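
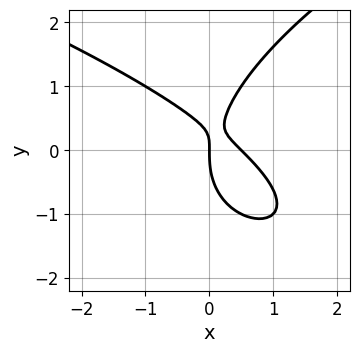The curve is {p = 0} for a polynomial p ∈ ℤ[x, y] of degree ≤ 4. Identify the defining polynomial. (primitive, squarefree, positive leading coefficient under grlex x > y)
First, the degree is 3 — no degree-2 curve has this shape.
Next, checking where it meets the axes: it crosses the y-axis at the gridline y = 0; it meets the x-axis at x = 0 (among the integer gridlines).
Finally, fitting integer coefficients to these (and the overall shape) gives p.

y^3 - 2*x^2 - 2*x*y + x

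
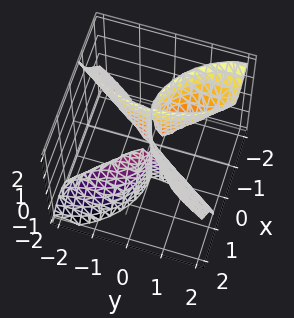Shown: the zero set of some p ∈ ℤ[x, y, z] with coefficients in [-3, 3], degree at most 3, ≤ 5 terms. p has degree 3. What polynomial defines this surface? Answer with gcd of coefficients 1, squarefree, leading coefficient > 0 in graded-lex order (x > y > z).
First, I count 2 distinct pieces. Treating them together as one polynomial.
Then, deg p = 3. A generic line meets the surface in up to 3 points.
Next, reading off the gridlines: every point of the z-axis in the box is on the surface; it crosses the x-axis at the gridline x = 0.
Finally, these observations pin down the coefficients.

2*x^3 - 3*x*y*z - y^3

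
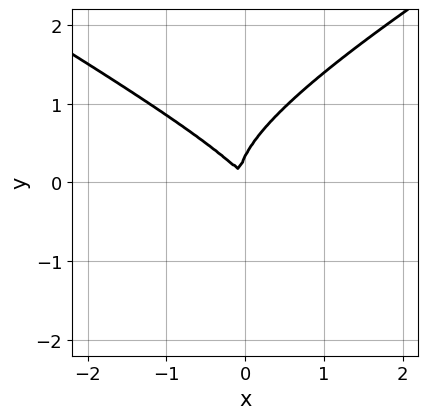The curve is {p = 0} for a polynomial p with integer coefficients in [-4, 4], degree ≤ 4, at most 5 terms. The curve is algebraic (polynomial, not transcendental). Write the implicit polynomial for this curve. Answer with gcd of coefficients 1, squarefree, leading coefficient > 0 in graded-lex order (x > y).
(a) The degree is 3 — no degree-2 curve has this shape.
(b) Putting this together gives p.

x^2*y - 3*y^3 + 2*x^2 + 2*x*y + y^2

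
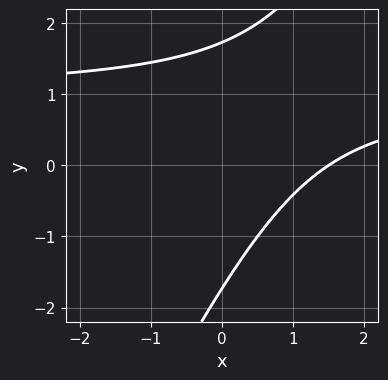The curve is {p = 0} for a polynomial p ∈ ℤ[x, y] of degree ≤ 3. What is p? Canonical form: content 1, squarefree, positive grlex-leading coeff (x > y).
The degree is 2 — a generic line meets the curve in up to 2 points.
Solving for integer coefficients yields p as stated.

2*x*y - y^2 - 2*x + 3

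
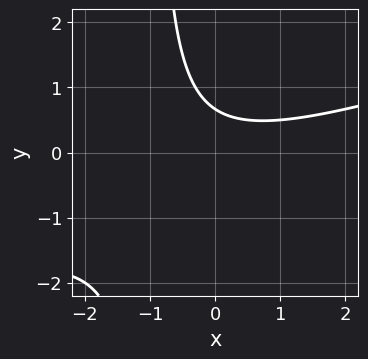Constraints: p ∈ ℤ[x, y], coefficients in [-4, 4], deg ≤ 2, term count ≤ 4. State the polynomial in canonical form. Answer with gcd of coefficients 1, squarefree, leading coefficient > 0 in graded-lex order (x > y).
First, the degree is 2 — the shape is more complex than any degree-1 curve.
Then, reading off the gridlines: no x-intercept at any integer in the box.
Finally, assembling these constraints gives the stated polynomial.

x^2 - 3*x*y - 3*y + 2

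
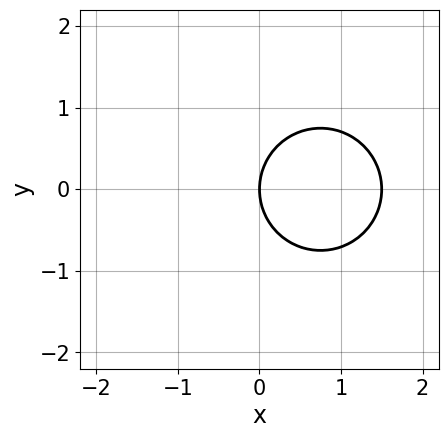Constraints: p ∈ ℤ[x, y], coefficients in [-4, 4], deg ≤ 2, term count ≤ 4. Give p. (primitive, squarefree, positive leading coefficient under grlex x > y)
2*x^2 + 2*y^2 - 3*x

First, the degree is 2 — a generic line meets the curve in up to 2 points.
Next, symmetries: the y ↦ −y reflection is a symmetry, so y appears only in even powers.
Then, from the visible intercepts: it crosses the x-axis at the gridline x = 0; it meets the y-axis at y = 0 (among the integer gridlines).
Finally, solving for integer coefficients yields p as stated.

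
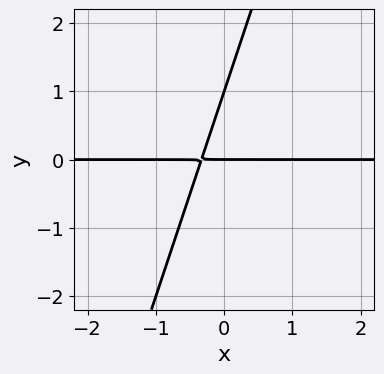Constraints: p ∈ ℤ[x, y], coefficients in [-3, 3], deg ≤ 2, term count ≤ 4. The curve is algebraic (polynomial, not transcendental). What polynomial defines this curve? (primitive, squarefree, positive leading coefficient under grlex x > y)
The degree is 2 — no degree-1 curve has this shape.
Observable constraints: every point of the x-axis in the box is on the curve; among the integer gridlines, it crosses the y-axis at y ∈ {0, 1}.
These observations pin down the coefficients.

3*x*y - y^2 + y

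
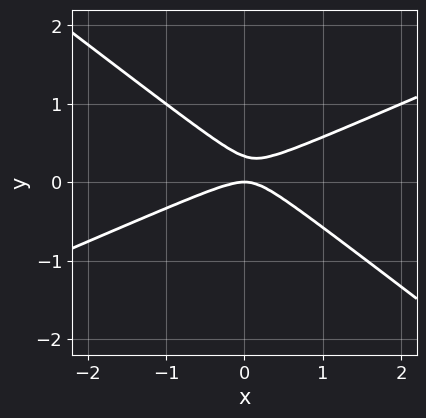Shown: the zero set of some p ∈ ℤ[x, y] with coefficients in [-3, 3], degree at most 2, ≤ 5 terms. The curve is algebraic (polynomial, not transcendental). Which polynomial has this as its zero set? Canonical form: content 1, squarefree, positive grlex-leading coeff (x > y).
x^2 - x*y - 3*y^2 + y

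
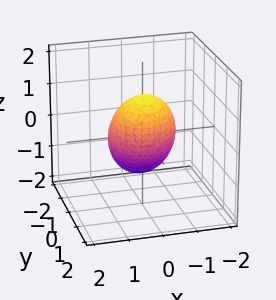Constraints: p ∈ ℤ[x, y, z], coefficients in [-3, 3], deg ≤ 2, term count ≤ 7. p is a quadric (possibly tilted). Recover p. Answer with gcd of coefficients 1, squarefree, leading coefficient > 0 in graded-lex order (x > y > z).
3*x^2 - x*y + 2*y^2 - 2*y*z + 2*z^2 - 3

Degree: no degree-1 surface has this shape, so deg p = 2.
Against the integer gridlines: the x-axis gridline crossings are at x ∈ {-1, 1}.
Matching integer coefficients to the picture gives p.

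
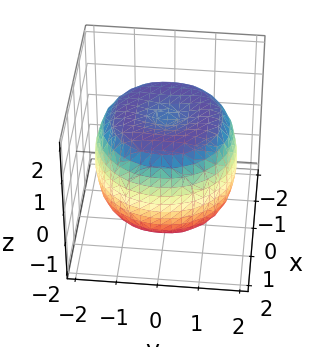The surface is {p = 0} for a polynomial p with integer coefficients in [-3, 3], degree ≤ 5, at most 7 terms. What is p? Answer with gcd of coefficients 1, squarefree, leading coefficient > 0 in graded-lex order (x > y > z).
x^4 + 2*x^2*y^2 + y^4 - 2*x^2 - 2*y^2 + 2*z^2 - 3

First, deg p = 4.
Then, symmetries: every cross-section ⟂ z is a circle, so x, y appear only via x² + y².
Next, against the integer gridlines: a circular section at z = -1 has radius between 1 and 2.
Finally, solving for integer coefficients yields p as stated.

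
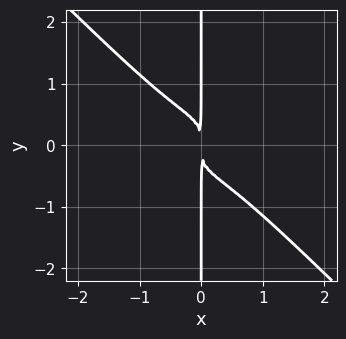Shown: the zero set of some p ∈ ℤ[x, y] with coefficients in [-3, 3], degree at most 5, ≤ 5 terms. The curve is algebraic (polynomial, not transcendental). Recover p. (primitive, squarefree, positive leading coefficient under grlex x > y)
2*x^4 + 2*x*y^3 + x^2

(a) Degree: the shape is more complex than any degree-3 curve, so deg p = 4.
(b) Checking where it meets the axes: every point of the y-axis in the box is on the curve.
(c) Together with the visible shape, these determine p as stated.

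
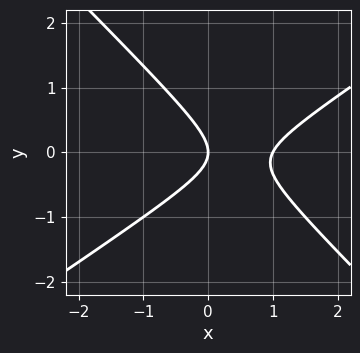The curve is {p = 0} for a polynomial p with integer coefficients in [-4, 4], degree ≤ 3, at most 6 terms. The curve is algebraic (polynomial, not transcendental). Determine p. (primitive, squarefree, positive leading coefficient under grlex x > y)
(a) The degree is 2 — a generic line meets the curve in up to 2 points.
(b) Reading off the gridlines: it crosses the y-axis at the gridline y = 0; among the integer gridlines, it crosses the x-axis at x ∈ {0, 1}.
(c) Matching integer coefficients to the picture gives p.

2*x^2 - x*y - 3*y^2 - 2*x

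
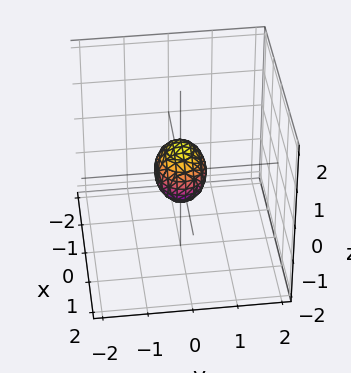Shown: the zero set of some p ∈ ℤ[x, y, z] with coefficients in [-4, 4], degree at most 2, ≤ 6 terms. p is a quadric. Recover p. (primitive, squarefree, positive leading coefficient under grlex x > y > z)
First, deg p = 2. Bounded and convex; a quadric.
Then, symmetries: it's symmetric under z → −z, forcing even powers of z; it's symmetric under x → −x, forcing even powers of x; mirror symmetry y ↦ −y ⇒ only even powers of y.
Finally, assembling these constraints gives the stated polynomial.

2*x^2 + 3*y^2 + 2*z^2 - 1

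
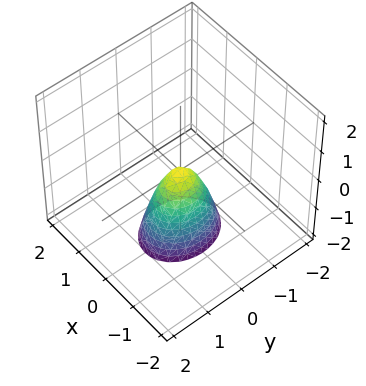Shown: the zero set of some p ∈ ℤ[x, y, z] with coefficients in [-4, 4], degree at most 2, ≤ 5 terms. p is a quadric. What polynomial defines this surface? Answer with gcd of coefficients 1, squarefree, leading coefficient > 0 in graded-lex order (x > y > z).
3*x^2 + 2*y^2 + z

1. Degree: a single bowl opening along one axis; a quadric, so deg p = 2.
2. Symmetries: mirror symmetry x ↦ −x ⇒ only even powers of x; it's symmetric under y → −y, forcing even powers of y.
3. Checking where it meets the axes: it crosses the z-axis at the gridline z = 0; it meets the y-axis at y = 0 (among the integer gridlines); one x-axis crossing is at x = 0.
4. Matching integer coefficients to the picture gives p.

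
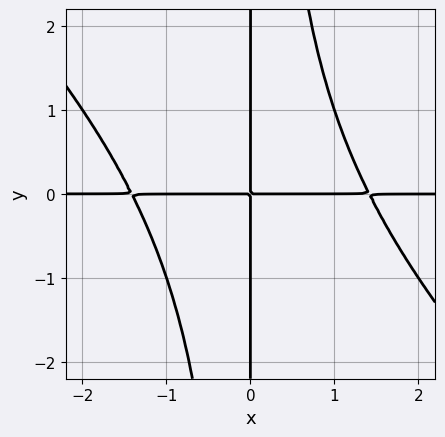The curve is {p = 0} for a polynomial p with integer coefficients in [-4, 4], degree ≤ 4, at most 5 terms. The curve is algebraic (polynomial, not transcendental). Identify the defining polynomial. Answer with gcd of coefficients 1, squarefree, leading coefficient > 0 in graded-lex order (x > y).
x^3*y + x^2*y^2 - 2*x*y

First, degree: no degree-3 curve has this shape, so deg p = 4.
Next, checking where it meets the axes: the visible x-axis segment lies entirely on the curve; every point of the y-axis in the box is on the curve.
Finally, together with the visible shape, these determine p as stated.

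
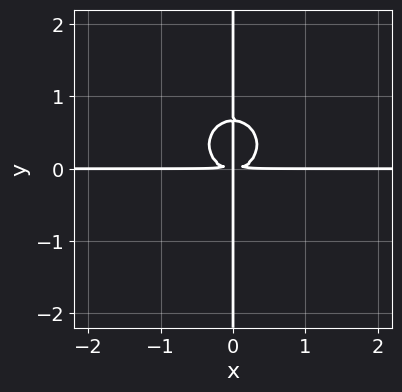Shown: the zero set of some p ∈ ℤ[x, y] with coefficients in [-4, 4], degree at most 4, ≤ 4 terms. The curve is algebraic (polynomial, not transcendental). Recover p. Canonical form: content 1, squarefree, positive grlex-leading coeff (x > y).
1. The degree is 4 — a generic line meets the curve in up to 4 points.
2. From the visible intercepts: every point of the x-axis in the box is on the curve; the visible y-axis segment lies entirely on the curve.
3. Assembling these constraints gives the stated polynomial.

3*x^3*y + 3*x*y^3 - 2*x*y^2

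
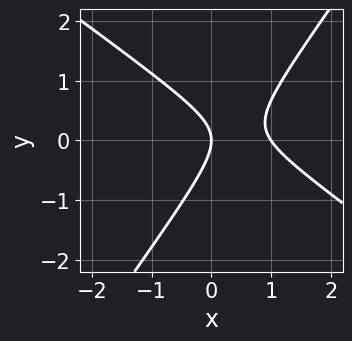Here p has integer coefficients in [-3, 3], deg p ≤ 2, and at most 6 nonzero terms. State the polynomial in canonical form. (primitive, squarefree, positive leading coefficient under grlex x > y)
The degree is 2 — no degree-1 curve has this shape.
Against the integer gridlines: it crosses the y-axis at the gridline y = 0; among the integer gridlines, it crosses the x-axis at x ∈ {0, 1}.
These observations pin down the coefficients.

3*x^2 + 2*x*y - 3*y^2 - 3*x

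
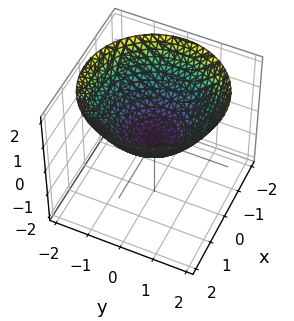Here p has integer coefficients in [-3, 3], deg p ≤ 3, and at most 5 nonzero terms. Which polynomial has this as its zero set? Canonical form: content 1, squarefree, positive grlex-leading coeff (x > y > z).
x^2 + y^2 - 2*z

First, deg p = 2.
Then, by symmetry, every cross-section ⟂ z is a circle, so x, y appear only via x² + y².
Then, checking where it meets the axes: it meets the y-axis at y = 0 (among the integer gridlines); one x-axis crossing is at x = 0; a circular section at z = 1 has radius between 1 and 2.
Finally, assembling these constraints gives the stated polynomial.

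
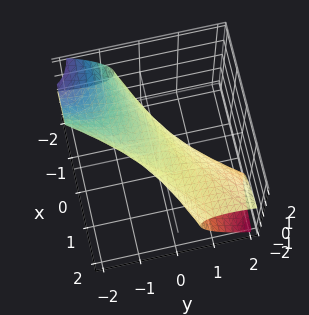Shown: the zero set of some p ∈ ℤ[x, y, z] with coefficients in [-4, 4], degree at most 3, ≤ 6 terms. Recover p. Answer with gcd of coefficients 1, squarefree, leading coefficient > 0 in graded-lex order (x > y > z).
x^2 - 3*x*y + 2*y^2 + 3*y*z + 3*z^2 - 1

First, degree: the shape is more complex than any degree-1 surface, so deg p = 2.
Next, checking where it meets the axes: among the integer gridlines, it crosses the x-axis at x ∈ {-1, 1}.
Finally, the integer polynomial consistent with all of this is the stated p.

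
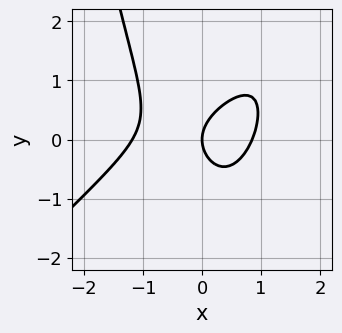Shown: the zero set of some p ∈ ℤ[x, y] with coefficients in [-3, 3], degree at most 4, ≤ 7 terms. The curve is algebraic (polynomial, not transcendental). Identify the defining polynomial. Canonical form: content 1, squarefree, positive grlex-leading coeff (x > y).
(a) deg p = 3.
(b) From the visible intercepts: it crosses the x-axis at the gridline x = 0; it meets the y-axis at y = 0 (among the integer gridlines).
(c) Solving for integer coefficients yields p as stated.

3*x^3 - 3*x^2*y + x^2 + 3*y^2 - 3*x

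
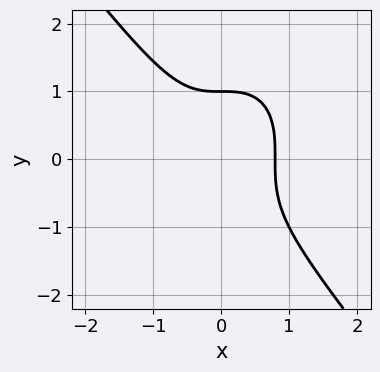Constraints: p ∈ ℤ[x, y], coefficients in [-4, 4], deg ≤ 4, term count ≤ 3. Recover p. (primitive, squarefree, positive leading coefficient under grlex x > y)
(a) deg p = 3. No degree-2 curve has this shape.
(b) Against the integer gridlines: one y-axis crossing is at y = 1.
(c) These observations pin down the coefficients.

2*x^3 + y^3 - 1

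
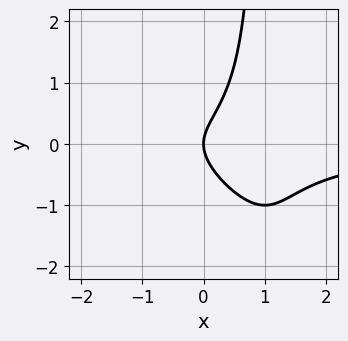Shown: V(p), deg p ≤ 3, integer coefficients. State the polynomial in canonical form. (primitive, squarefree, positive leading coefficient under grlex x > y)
x^2*y + x*y^2 - y^2 + x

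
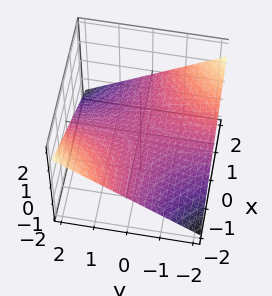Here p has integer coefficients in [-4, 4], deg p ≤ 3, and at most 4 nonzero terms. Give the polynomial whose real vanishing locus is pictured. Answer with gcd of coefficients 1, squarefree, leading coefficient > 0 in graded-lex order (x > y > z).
x*y + 3*z

(a) The degree is 2 — a hyperbolic paraboloid; a quadric.
(b) Checking where it meets the axes: it crosses the z-axis at the gridline z = 0; every point of the x-axis in the box is on the surface; the visible y-axis segment lies entirely on the surface.
(c) The integer polynomial consistent with all of this is the stated p.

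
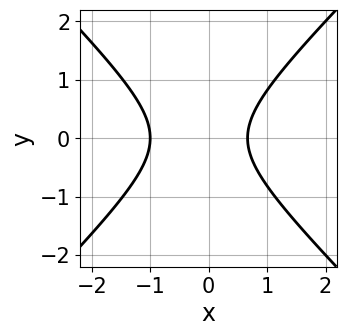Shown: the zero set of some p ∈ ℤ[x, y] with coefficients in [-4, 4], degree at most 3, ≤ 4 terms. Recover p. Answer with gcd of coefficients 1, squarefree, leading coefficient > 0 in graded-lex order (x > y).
First, the degree is 2 — a generic line meets the curve in up to 2 points.
Then, symmetries: the y ↦ −y reflection is a symmetry, so y appears only in even powers.
Then, against the integer gridlines: it meets the x-axis at x = -1 (among the integer gridlines); the curve avoids every integer y-axis point in the box.
Finally, together with the visible shape, these determine p as stated.

3*x^2 - 3*y^2 + x - 2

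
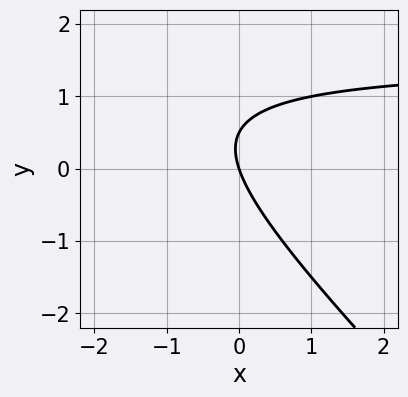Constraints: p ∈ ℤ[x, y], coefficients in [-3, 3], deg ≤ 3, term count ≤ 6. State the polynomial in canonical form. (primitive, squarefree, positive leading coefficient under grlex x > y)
1. The degree is 2 — a generic line meets the curve in up to 2 points.
2. Observable constraints: one x-axis crossing is at x = 0; it meets the y-axis at y = 0 (among the integer gridlines).
3. The integer polynomial consistent with all of this is the stated p.

2*x*y + 2*y^2 - 3*x - y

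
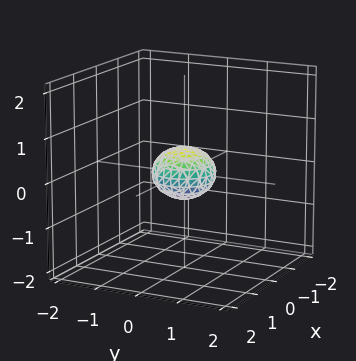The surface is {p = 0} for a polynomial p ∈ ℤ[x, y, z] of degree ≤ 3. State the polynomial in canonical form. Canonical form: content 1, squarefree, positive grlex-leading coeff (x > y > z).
First, deg p = 2. The shape is more complex than any degree-1 surface.
Next, symmetries: rotational symmetry about the z-axis ⇒ p depends on x, y only through x² + y².
Next, from the visible intercepts: a circular section at z = 0 has radius between 0 and 1.
Finally, the integer polynomial consistent with all of this is the stated p.

2*x^2 + 2*y^2 + 3*z^2 - 1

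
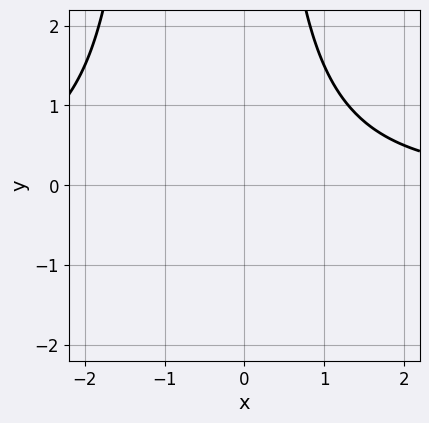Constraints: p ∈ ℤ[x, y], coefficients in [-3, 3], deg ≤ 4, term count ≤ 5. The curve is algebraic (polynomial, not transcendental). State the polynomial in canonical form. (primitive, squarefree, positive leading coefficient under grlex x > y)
First, deg p = 3. No degree-2 curve has this shape.
Then, from the visible intercepts: the curve avoids every integer y-axis point in the box; the curve avoids every integer x-axis point in the box.
Finally, fitting integer coefficients to these (and the overall shape) gives p.

x^2*y + x*y - 3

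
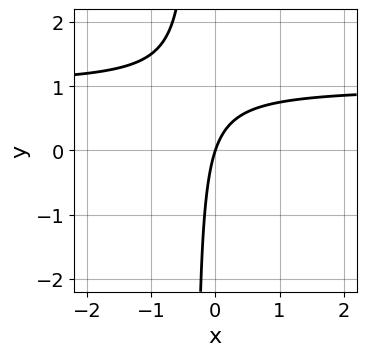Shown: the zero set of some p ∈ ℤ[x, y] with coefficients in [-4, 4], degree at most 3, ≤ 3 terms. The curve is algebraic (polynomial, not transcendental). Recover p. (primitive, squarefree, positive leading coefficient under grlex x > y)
3*x*y - 3*x + y

deg p = 2. The shape is more complex than any degree-1 curve.
Checking where it meets the axes: one y-axis crossing is at y = 0; it crosses the x-axis at the gridline x = 0.
Together with the visible shape, these determine p as stated.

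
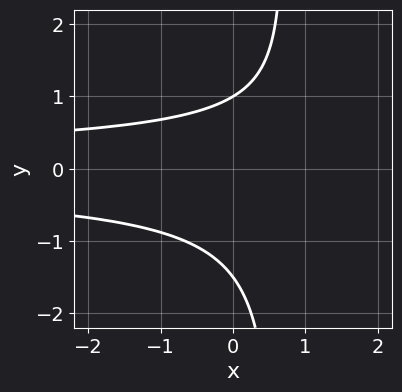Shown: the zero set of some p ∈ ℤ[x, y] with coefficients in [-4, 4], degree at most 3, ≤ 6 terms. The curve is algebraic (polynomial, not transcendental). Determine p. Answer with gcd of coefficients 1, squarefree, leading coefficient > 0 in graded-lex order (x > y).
First, degree: no degree-2 curve has this shape, so deg p = 3.
Next, reading off the gridlines: it misses every integer gridline on the x-axis; it meets the y-axis at y = 1 (among the integer gridlines).
Finally, solving for integer coefficients yields p as stated.

3*x*y^2 - 2*y^2 - y + 3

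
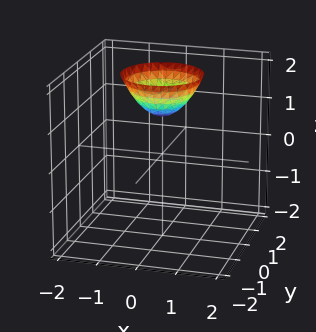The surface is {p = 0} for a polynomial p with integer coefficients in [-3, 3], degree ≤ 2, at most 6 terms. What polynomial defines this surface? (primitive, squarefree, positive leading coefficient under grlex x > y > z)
x^2 + y^2 - z + 1

First, deg p = 2. A generic line meets the surface in up to 2 points.
Next, symmetries: rotational symmetry about the z-axis ⇒ p depends on x, y only through x² + y².
Next, checking where it meets the axes: it meets the z-axis at z = 1 (among the integer gridlines); no x-intercept at any integer in the box; the surface avoids every integer y-axis point in the box; a circular section at z = 2 has radius exactly 1.
Finally, these observations pin down the coefficients.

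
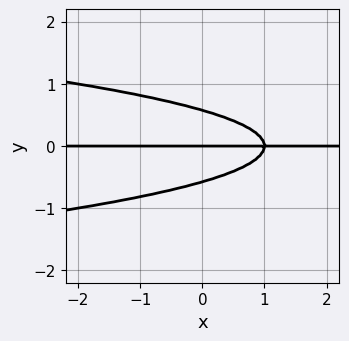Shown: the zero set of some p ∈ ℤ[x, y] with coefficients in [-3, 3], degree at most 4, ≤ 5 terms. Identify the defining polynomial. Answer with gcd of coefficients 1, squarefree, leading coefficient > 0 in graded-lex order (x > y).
1. Degree: a generic line meets the curve in up to 3 points, so deg p = 3.
2. Reading off the gridlines: it meets the y-axis at y = 0 (among the integer gridlines); every point of the x-axis in the box is on the curve.
3. Solving for integer coefficients yields p as stated.

3*y^3 + x*y - y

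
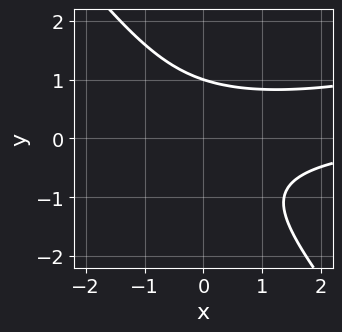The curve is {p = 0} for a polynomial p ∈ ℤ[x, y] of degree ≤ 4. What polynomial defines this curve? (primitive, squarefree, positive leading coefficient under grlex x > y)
x^2*y - 3*x*y^2 - 3*y^3 + 3

First, deg p = 3.
Then, against the integer gridlines: the curve avoids every integer x-axis point in the box; it meets the y-axis at y = 1 (among the integer gridlines).
Finally, the integer polynomial consistent with all of this is the stated p.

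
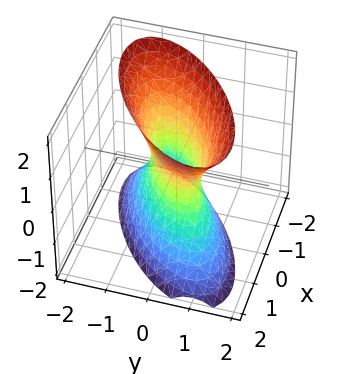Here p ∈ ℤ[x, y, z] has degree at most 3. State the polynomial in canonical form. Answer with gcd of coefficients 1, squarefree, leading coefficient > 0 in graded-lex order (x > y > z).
2*x^2 - 3*x*y + 3*y^2 - z^2 - 1

(a) Degree: the shape is more complex than any degree-1 surface, so deg p = 2.
(b) Against the integer gridlines: the surface avoids every integer z-axis point in the box.
(c) Matching integer coefficients to the picture gives p.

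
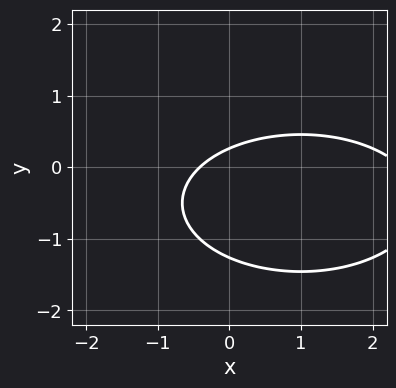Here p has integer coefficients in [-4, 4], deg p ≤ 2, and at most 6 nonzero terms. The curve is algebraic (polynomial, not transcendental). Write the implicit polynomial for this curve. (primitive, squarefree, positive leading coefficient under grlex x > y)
1. The degree is 2 — no degree-1 curve has this shape.
2. The integer polynomial consistent with all of this is the stated p.

x^2 + 3*y^2 - 2*x + 3*y - 1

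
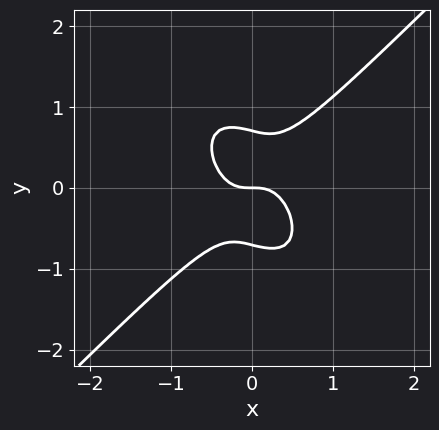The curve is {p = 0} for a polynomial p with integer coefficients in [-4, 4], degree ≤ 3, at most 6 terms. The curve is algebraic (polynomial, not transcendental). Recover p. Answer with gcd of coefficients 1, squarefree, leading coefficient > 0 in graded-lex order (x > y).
3*x^3 - x*y^2 - 2*y^3 + y

1. Degree: the shape is more complex than any degree-2 curve, so deg p = 3.
2. Reading off the gridlines: it crosses the x-axis at the gridline x = 0; one y-axis crossing is at y = 0.
3. The integer polynomial consistent with all of this is the stated p.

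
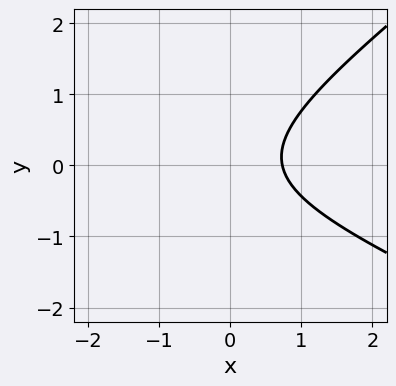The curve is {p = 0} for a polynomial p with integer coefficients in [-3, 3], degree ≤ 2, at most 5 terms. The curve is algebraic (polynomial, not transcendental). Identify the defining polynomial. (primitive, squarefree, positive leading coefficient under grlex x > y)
1. Degree: the shape is more complex than any degree-1 curve, so deg p = 2.
2. Against the integer gridlines: it misses every integer gridline on the y-axis.
3. Together with the visible shape, these determine p as stated.

x^2 + x*y - 3*y^2 + 2*x - 2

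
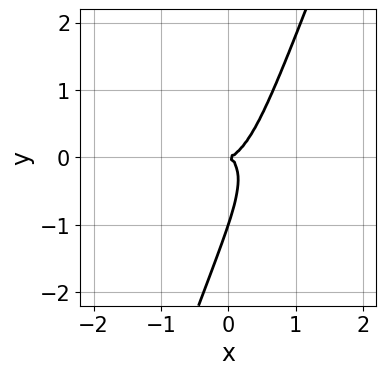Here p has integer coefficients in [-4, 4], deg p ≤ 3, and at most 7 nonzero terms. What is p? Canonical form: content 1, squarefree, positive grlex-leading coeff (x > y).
3*x^3 - 2*x^2*y + 3*x*y^2 - y^3 - y^2

(a) Degree: the shape is more complex than any degree-2 curve, so deg p = 3.
(b) Reading off the gridlines: one x-axis crossing is at x = 0; the y-axis gridline crossings are at y ∈ {-1, 0}.
(c) Together with the visible shape, these determine p as stated.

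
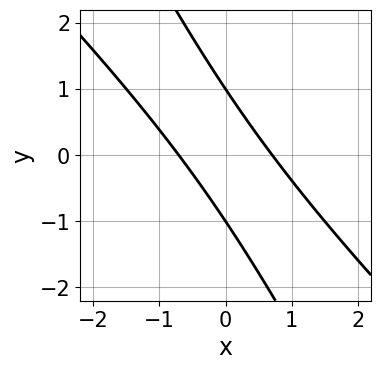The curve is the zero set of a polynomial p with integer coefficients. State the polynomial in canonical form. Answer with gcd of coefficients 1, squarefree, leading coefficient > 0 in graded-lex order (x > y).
2*x^2 + 3*x*y + y^2 - 1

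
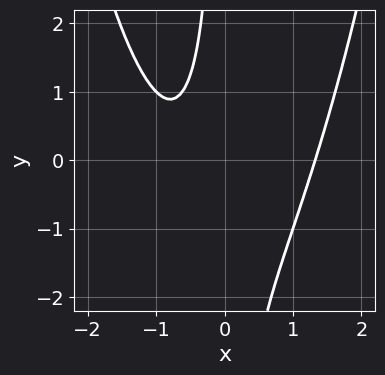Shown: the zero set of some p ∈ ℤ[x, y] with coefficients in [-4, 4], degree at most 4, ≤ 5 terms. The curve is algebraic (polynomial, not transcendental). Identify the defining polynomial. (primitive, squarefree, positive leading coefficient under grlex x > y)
1. The degree is 3 — no degree-2 curve has this shape.
2. Checking where it meets the axes: it misses every integer gridline on the y-axis.
3. The integer polynomial consistent with all of this is the stated p.

x^3 - x*y - x - 1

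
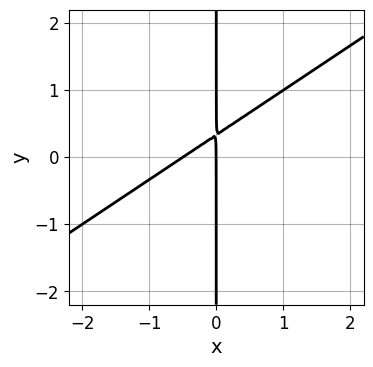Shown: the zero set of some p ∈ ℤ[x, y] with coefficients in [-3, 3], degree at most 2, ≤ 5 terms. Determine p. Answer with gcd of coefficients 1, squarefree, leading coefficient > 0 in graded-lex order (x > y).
2*x^2 - 3*x*y + x

First, degree: the shape is more complex than any degree-1 curve, so deg p = 2.
Then, from the visible intercepts: every point of the y-axis in the box is on the curve; one x-axis crossing is at x = 0.
Finally, putting this together gives p.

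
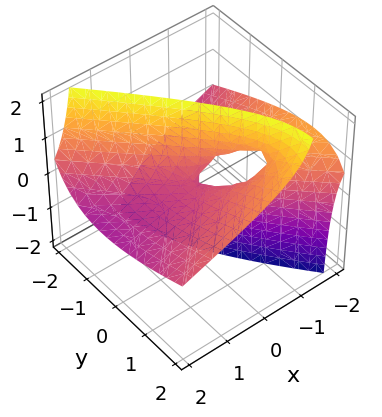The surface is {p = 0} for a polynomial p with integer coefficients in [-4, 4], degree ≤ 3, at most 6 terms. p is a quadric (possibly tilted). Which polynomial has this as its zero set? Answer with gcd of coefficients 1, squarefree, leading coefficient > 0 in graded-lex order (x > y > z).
First, the degree is 2 — the shape is more complex than any degree-1 surface.
Then, from the axis intercepts and sections: one x-axis crossing is at x = 0; one z-axis crossing is at z = 0; one y-axis crossing is at y = 0.
Finally, these observations pin down the coefficients.

x^2 + 3*x*z - y^2 + 2*y*z + z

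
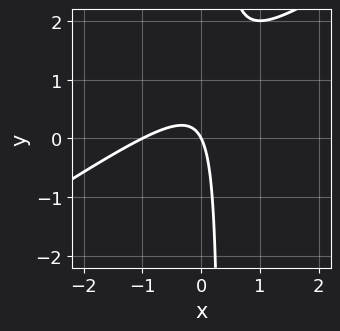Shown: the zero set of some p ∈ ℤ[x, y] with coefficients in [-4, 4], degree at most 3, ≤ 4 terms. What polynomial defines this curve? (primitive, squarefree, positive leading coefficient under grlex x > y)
The degree is 2 — the shape is more complex than any degree-1 curve.
Observable constraints: the x-axis gridline crossings are at x ∈ {-1, 0}; one y-axis crossing is at y = 0.
Assembling these constraints gives the stated polynomial.

2*x^2 - 3*x*y + 2*x + y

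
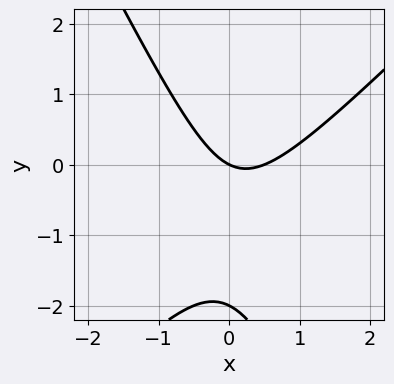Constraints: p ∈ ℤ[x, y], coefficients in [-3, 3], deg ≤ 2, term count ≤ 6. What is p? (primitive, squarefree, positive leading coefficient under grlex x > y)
First, degree: no degree-1 curve has this shape, so deg p = 2.
Then, reading off the gridlines: it crosses the x-axis at the gridline x = 0; the y-axis gridline crossings are at y ∈ {-2, 0}.
Finally, together with the visible shape, these determine p as stated.

2*x^2 - x*y - y^2 - x - 2*y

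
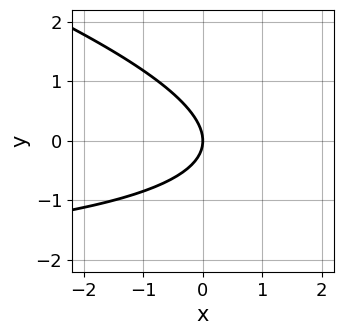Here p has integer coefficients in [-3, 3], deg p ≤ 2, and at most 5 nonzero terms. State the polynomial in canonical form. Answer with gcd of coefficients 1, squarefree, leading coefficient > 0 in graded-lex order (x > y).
1. deg p = 2.
2. Checking where it meets the axes: it meets the x-axis at x = 0 (among the integer gridlines); it meets the y-axis at y = 0 (among the integer gridlines).
3. Assembling these constraints gives the stated polynomial.

x*y + 3*y^2 + 3*x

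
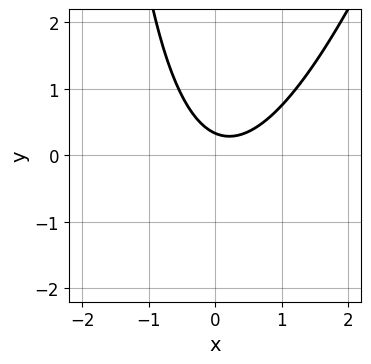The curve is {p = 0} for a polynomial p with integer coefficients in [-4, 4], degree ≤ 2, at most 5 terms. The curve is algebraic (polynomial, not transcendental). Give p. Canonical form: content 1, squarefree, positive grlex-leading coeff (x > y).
3*x^2 - x*y - x - 3*y + 1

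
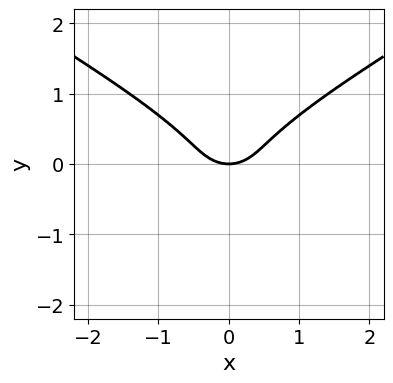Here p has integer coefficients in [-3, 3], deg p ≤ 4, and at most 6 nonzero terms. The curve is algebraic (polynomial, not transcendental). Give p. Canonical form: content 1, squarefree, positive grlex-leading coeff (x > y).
x^2*y - 3*y^3 + x^2 - y

Degree: the shape is more complex than any degree-2 curve, so deg p = 3.
Symmetries: it's symmetric under x → −x, forcing even powers of x.
Observable constraints: one y-axis crossing is at y = 0; it meets the x-axis at x = 0 (among the integer gridlines).
Putting this together gives p.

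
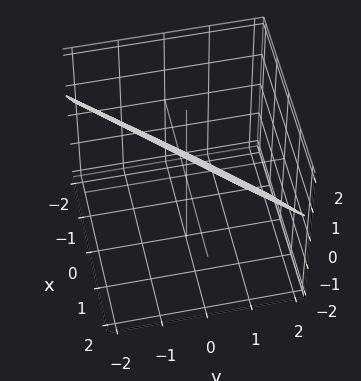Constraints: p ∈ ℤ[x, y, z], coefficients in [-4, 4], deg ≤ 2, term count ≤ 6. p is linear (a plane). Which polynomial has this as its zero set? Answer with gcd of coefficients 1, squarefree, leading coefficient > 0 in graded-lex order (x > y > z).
1. deg p = 1. Every cross-section is a straight line — this is a plane.
2. The integer polynomial consistent with all of this is the stated p.

3*x - 3*y - 3*z + 2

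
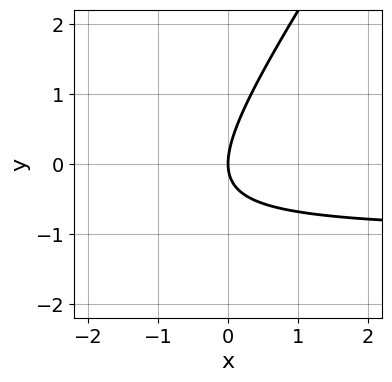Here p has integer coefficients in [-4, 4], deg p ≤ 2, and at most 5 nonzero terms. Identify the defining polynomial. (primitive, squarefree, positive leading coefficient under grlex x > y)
3*x*y - 2*y^2 + 3*x

(a) Degree: no degree-1 curve has this shape, so deg p = 2.
(b) Checking where it meets the axes: one y-axis crossing is at y = 0; it meets the x-axis at x = 0 (among the integer gridlines).
(c) Together with the visible shape, these determine p as stated.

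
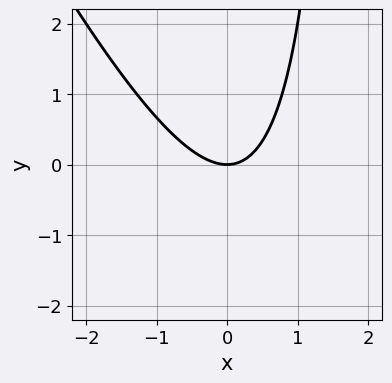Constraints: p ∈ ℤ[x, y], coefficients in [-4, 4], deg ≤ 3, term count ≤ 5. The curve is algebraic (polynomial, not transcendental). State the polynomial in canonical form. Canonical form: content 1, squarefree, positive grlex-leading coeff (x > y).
2*x^2 + x*y - 2*y

First, deg p = 2.
Then, against the integer gridlines: it meets the y-axis at y = 0 (among the integer gridlines); it crosses the x-axis at the gridline x = 0.
Finally, fitting integer coefficients to these (and the overall shape) gives p.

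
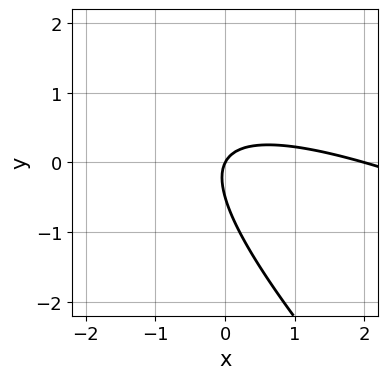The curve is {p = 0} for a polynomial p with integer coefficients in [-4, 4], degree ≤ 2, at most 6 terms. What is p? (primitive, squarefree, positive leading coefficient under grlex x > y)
(a) deg p = 2. No degree-1 curve has this shape.
(b) Checking where it meets the axes: it meets the y-axis at y = 0 (among the integer gridlines); among the integer gridlines, it crosses the x-axis at x ∈ {0, 2}.
(c) Putting this together gives p.

x^2 + 3*x*y + 2*y^2 - 2*x + y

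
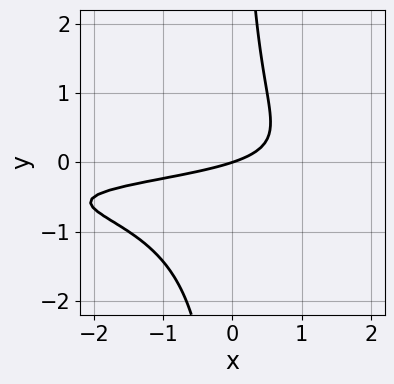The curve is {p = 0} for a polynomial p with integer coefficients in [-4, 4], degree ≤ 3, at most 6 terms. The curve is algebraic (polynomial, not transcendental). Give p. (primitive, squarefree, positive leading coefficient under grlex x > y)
3*x*y^2 + 2*x*y + x - 3*y

1. The degree is 3 — a generic line meets the curve in up to 3 points.
2. Checking where it meets the axes: it meets the y-axis at y = 0 (among the integer gridlines); it meets the x-axis at x = 0 (among the integer gridlines).
3. Solving for integer coefficients yields p as stated.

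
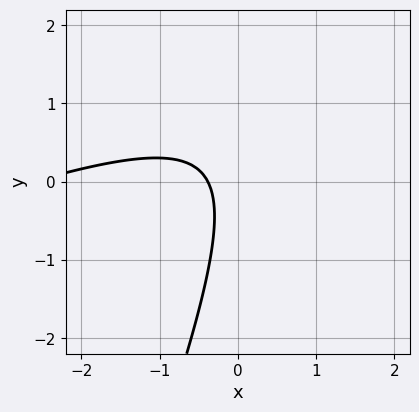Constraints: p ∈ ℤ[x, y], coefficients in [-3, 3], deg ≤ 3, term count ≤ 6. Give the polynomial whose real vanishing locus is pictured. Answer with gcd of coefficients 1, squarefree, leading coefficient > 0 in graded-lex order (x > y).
deg p = 2.
From the axis intercepts and sections: it misses every integer gridline on the y-axis.
Putting this together gives p.

x^2 - 3*x*y + y^2 + 3*x + 1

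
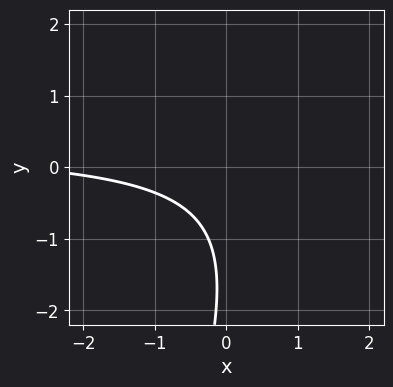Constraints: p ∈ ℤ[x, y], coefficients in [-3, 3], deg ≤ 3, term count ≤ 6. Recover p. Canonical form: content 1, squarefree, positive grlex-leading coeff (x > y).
3*x*y - y^2 - x - 3*y - 3

1. The degree is 2 — a generic line meets the curve in up to 2 points.
2. Checking where it meets the axes: the curve avoids every integer x-axis point in the box; it misses every integer gridline on the y-axis.
3. Fitting integer coefficients to these (and the overall shape) gives p.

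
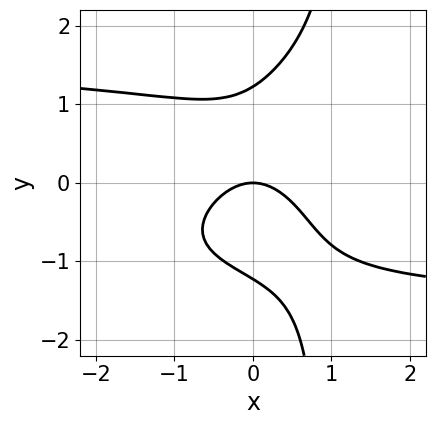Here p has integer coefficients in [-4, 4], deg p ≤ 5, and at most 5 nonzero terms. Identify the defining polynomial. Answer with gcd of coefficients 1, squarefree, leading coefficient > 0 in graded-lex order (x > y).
(a) Degree: no degree-3 curve has this shape, so deg p = 4.
(b) Checking where it meets the axes: one x-axis crossing is at x = 0; it meets the y-axis at y = 0 (among the integer gridlines).
(c) Fitting integer coefficients to these (and the overall shape) gives p.

x^2*y^2 - 2*x*y^3 + 2*y^3 - 3*x^2 - 3*y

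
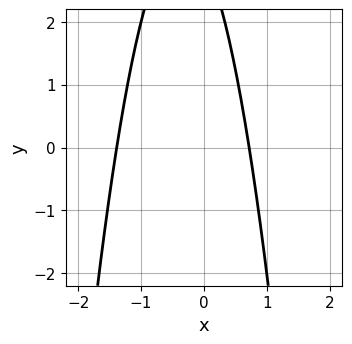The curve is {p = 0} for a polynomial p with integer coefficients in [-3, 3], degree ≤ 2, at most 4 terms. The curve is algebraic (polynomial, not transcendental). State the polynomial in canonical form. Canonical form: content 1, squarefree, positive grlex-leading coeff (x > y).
3*x^2 + 2*x + y - 3

(a) deg p = 2. No degree-1 curve has this shape.
(b) Observable constraints: no y-intercept at any integer in the box.
(c) Assembling these constraints gives the stated polynomial.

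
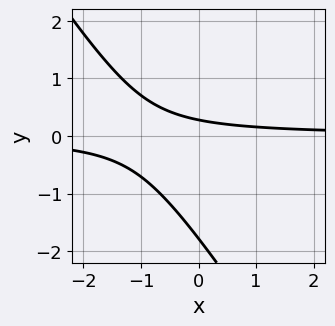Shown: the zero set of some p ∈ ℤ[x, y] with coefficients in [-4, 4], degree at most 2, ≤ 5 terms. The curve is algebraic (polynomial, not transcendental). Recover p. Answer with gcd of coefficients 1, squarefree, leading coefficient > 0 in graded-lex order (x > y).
3*x*y + 2*y^2 + 3*y - 1

Degree: no degree-1 curve has this shape, so deg p = 2.
From the visible intercepts: the curve avoids every integer x-axis point in the box.
Matching integer coefficients to the picture gives p.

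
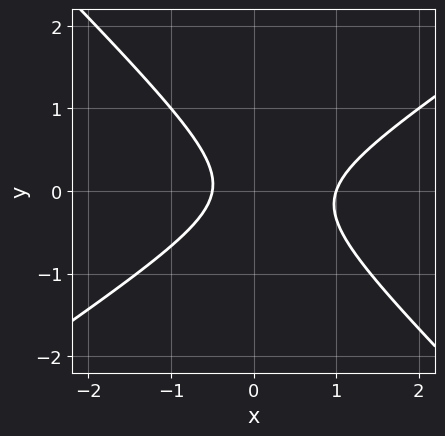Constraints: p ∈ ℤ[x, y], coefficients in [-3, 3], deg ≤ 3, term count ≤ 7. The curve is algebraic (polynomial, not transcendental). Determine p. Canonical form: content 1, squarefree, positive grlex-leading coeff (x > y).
2*x^2 - x*y - 3*y^2 - x - 1

1. Degree: the shape is more complex than any degree-1 curve, so deg p = 2.
2. Checking where it meets the axes: no y-intercept at any integer in the box; it crosses the x-axis at the gridline x = 1.
3. Solving for integer coefficients yields p as stated.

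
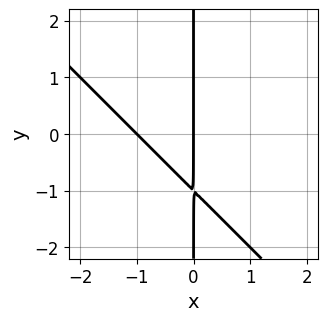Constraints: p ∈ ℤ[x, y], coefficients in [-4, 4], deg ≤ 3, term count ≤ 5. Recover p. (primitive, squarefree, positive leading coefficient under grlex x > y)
x^2 + x*y + x

The degree is 2 — a generic line meets the curve in up to 2 points.
Against the integer gridlines: the x-axis gridline crossings are at x ∈ {-1, 0}; the visible y-axis segment lies entirely on the curve.
Assembling these constraints gives the stated polynomial.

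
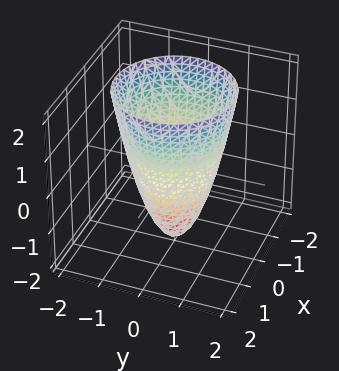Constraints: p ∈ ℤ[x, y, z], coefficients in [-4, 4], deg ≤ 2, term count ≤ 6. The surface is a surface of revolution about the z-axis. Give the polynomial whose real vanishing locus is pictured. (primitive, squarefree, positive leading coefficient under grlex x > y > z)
(a) Degree: no degree-1 surface has this shape, so deg p = 2.
(b) Symmetry: the z-axis is an axis of rotation, so x and y enter only as x² + y².
(c) From the visible intercepts: the y-axis gridline crossings are at y ∈ {-1, 1}; the x-axis gridline crossings are at x ∈ {-1, 1}; a circular section at z = 0 has radius exactly 1.
(d) Putting this together gives p. Check: (0, 0, -2) on the z-axis lies on the surface, and p(0, 0, -2) = 0. ✓

2*x^2 + 2*y^2 - z - 2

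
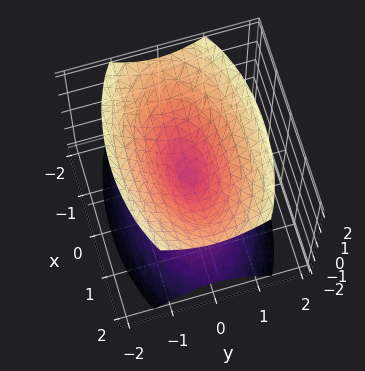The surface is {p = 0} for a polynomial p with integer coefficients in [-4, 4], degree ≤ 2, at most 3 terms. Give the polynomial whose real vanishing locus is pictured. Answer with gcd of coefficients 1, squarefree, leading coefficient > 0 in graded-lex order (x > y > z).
x^2 + 3*y^2 - 2*z^2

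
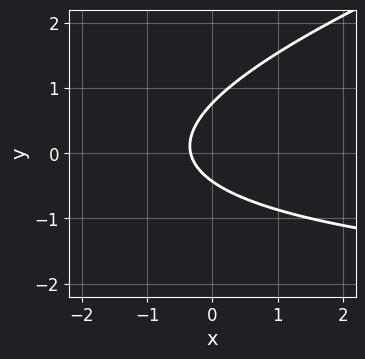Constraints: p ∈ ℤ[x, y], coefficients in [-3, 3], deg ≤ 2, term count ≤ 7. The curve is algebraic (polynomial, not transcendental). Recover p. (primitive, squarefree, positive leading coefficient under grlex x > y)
First, deg p = 2.
Finally, matching integer coefficients to the picture gives p.

x*y - 3*y^2 + 3*x + y + 1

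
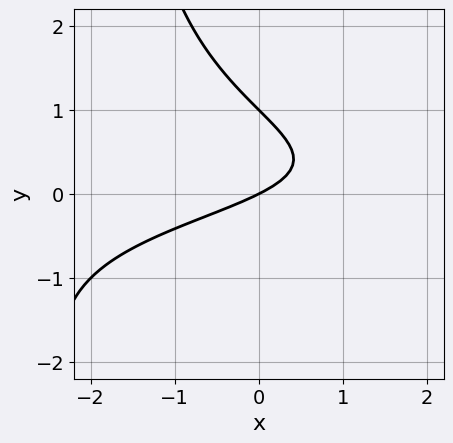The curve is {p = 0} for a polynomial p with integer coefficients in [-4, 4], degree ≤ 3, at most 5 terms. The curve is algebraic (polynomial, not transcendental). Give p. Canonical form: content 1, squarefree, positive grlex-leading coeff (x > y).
Degree: the shape is more complex than any degree-2 curve, so deg p = 3.
Reading off the gridlines: the y-axis gridline crossings are at y ∈ {0, 1}; it meets the x-axis at x = 0 (among the integer gridlines).
Putting this together gives p.

x*y^2 + 2*y^2 + x - 2*y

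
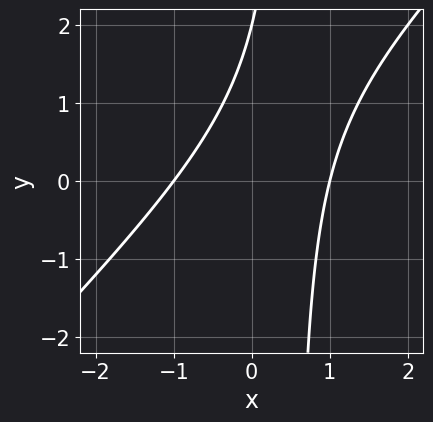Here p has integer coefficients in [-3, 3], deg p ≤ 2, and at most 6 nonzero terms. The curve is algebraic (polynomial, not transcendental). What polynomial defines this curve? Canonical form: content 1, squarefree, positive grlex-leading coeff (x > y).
2*x^2 - 2*x*y + y - 2

First, deg p = 2. No degree-1 curve has this shape.
Then, checking where it meets the axes: it crosses the y-axis at the gridline y = 2; the x-axis gridline crossings are at x ∈ {-1, 1}.
Finally, together with the visible shape, these determine p as stated.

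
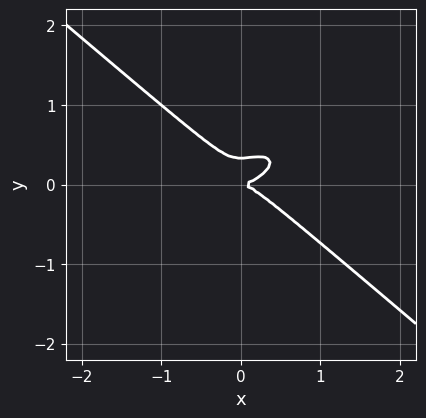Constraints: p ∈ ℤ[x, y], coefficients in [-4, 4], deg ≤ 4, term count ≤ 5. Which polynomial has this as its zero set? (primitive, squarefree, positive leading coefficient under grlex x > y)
x^3 - x^2*y + 3*y^3 - y^2

(a) deg p = 3. No degree-2 curve has this shape.
(b) Against the integer gridlines: it meets the x-axis at x = 0 (among the integer gridlines); it meets the y-axis at y = 0 (among the integer gridlines).
(c) Matching integer coefficients to the picture gives p.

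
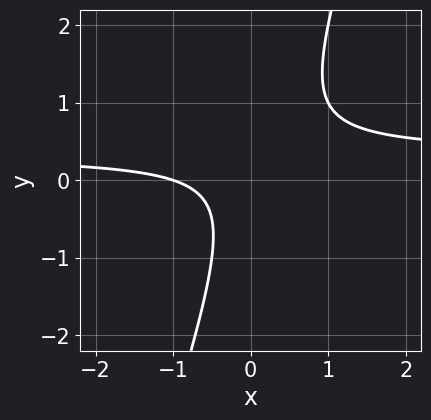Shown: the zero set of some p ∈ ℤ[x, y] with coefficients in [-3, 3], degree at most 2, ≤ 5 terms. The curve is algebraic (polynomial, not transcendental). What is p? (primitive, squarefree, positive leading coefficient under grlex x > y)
First, degree: the shape is more complex than any degree-1 curve, so deg p = 2.
Next, from the visible intercepts: it meets the x-axis at x = -1 (among the integer gridlines); the curve avoids every integer y-axis point in the box.
Finally, fitting integer coefficients to these (and the overall shape) gives p.

3*x*y - y^2 - x - 1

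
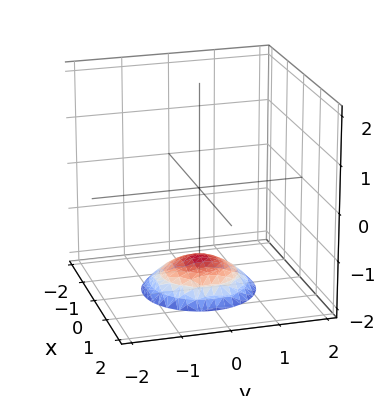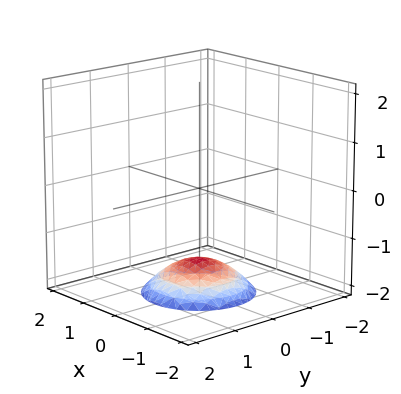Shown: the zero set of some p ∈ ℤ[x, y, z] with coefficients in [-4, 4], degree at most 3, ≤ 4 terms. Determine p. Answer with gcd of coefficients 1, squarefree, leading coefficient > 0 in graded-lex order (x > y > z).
x^2 + y^2 + 2*z + 3

First, degree: no degree-1 surface has this shape, so deg p = 2.
Then, symmetries: rotational symmetry about the z-axis ⇒ p depends on x, y only through x² + y².
Then, observable constraints: a circular section at z = -2 has radius exactly 1; no x-intercept at any integer in the box; the surface avoids every integer y-axis point in the box.
Finally, putting this together gives p.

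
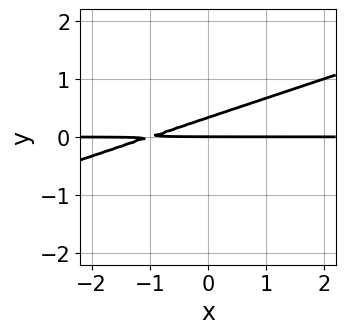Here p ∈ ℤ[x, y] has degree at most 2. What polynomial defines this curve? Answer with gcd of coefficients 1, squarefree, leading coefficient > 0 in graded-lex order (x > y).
x*y - 3*y^2 + y

(a) deg p = 2.
(b) From the visible intercepts: one y-axis crossing is at y = 0; the visible x-axis segment lies entirely on the curve.
(c) Fitting integer coefficients to these (and the overall shape) gives p.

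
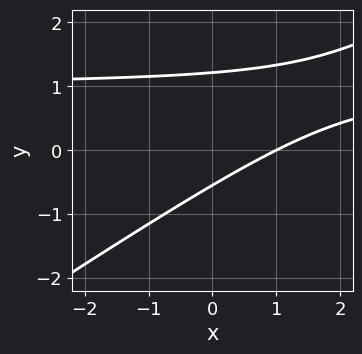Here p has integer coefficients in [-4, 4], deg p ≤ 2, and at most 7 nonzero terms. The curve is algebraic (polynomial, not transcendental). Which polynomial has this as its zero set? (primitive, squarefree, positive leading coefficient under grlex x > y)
deg p = 2.
Checking where it meets the axes: one x-axis crossing is at x = 1.
Assembling these constraints gives the stated polynomial.

2*x*y - 3*y^2 - 2*x + 2*y + 2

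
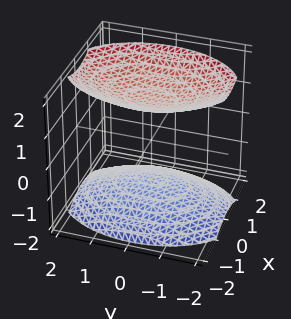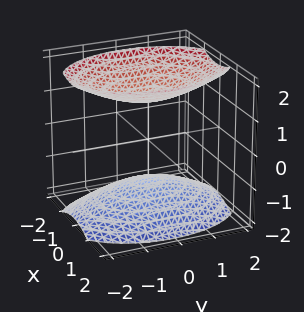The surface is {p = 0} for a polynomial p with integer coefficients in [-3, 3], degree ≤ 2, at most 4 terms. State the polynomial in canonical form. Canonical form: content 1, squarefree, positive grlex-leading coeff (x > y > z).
First, I count 2 distinct pieces. They look like related sheets of one shape, so recover p as a whole.
Then, degree: two sheets facing apart; a quadric, so deg p = 2.
Next, symmetries: the x ↦ −x reflection is a symmetry, so x appears only in even powers; the y ↦ −y reflection is a symmetry, so y appears only in even powers; mirror symmetry z ↦ −z ⇒ only even powers of z.
Next, from the visible intercepts: the surface avoids every integer x-axis point in the box; the surface avoids every integer y-axis point in the box.
Finally, fitting integer coefficients to these (and the overall shape) gives p.

2*x^2 + y^2 - 2*z^2 + 3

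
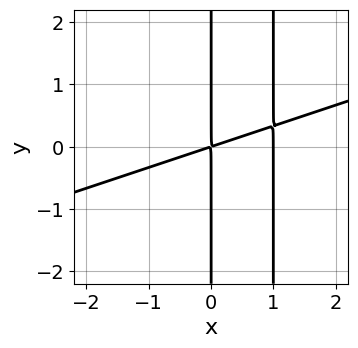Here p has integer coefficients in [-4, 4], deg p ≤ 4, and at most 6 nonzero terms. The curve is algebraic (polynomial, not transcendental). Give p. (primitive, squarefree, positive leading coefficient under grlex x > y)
Degree: a generic line meets the curve in up to 3 points, so deg p = 3.
Against the integer gridlines: the visible y-axis segment lies entirely on the curve; it meets the x-axis at x = 1 (among the integer gridlines).
Assembling these constraints gives the stated polynomial.

x^3 - 3*x^2*y - x^2 + 3*x*y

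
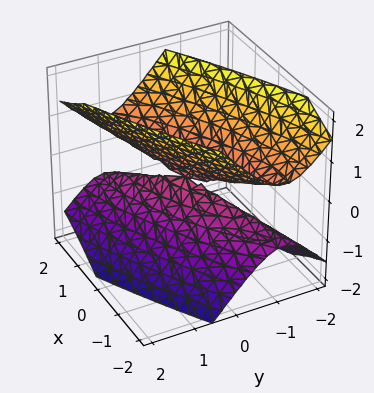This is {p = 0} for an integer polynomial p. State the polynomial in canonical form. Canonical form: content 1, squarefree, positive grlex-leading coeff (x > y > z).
x^2 - 3*x*y + 3*y^2 - 2*z^2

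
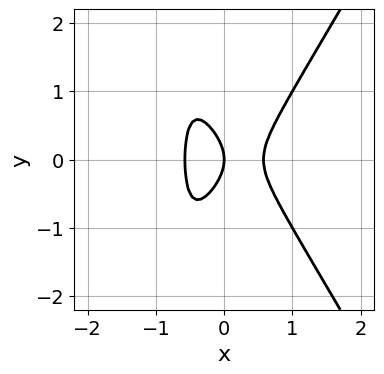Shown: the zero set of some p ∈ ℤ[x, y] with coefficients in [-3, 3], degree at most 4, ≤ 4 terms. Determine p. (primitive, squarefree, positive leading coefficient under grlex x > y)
1. deg p = 3. The shape is more complex than any degree-2 curve.
2. Symmetries: the y ↦ −y reflection is a symmetry, so y appears only in even powers.
3. Against the integer gridlines: one y-axis crossing is at y = 0; one x-axis crossing is at x = 0.
4. The integer polynomial consistent with all of this is the stated p.

3*x^3 - x*y^2 - y^2 - x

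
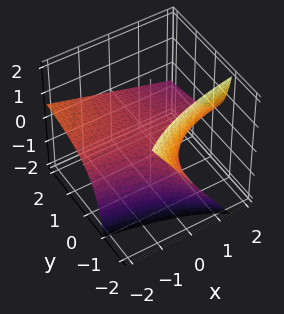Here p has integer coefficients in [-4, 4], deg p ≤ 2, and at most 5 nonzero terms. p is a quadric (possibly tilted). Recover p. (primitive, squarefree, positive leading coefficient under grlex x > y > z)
x*y + 2*y*z + 3*z

(a) deg p = 2.
(b) Observable constraints: it crosses the z-axis at the gridline z = 0; every point of the y-axis in the box is on the surface.
(c) Assembling these constraints gives the stated polynomial.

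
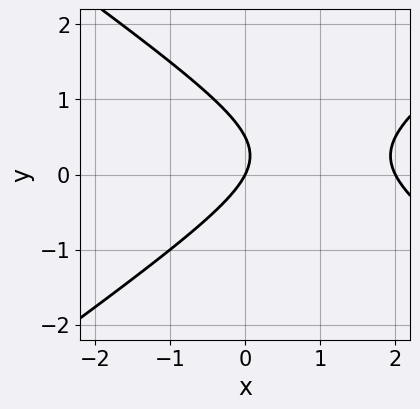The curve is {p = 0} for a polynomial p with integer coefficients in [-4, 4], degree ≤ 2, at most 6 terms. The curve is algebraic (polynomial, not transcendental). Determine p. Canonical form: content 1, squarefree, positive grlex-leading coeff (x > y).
x^2 - 2*y^2 - 2*x + y

Degree: no degree-1 curve has this shape, so deg p = 2.
Observable constraints: one y-axis crossing is at y = 0; the x-axis gridline crossings are at x ∈ {0, 2}.
The integer polynomial consistent with all of this is the stated p.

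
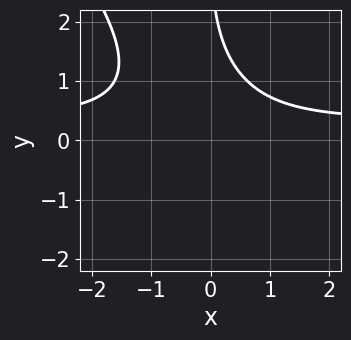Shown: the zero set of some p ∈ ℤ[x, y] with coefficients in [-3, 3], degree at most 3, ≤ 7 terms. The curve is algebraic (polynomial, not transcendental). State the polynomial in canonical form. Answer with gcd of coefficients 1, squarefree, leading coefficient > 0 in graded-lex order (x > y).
3*x^2*y + 2*x*y^2 - x^2 + y - 3

1. The degree is 3 — a generic line meets the curve in up to 3 points.
2. Reading off the gridlines: the curve avoids every integer x-axis point in the box; the curve avoids every integer y-axis point in the box.
3. Solving for integer coefficients yields p as stated.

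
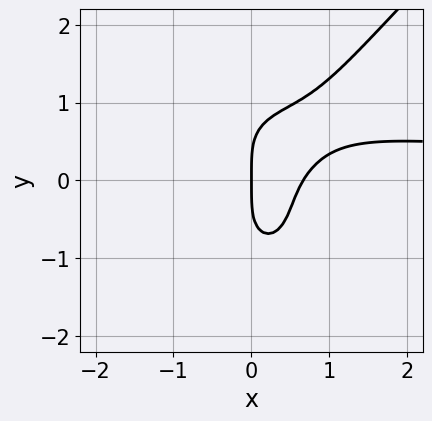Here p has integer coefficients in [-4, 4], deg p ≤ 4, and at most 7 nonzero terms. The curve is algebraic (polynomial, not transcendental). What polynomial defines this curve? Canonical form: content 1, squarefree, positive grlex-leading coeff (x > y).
(a) The degree is 4 — no degree-3 curve has this shape.
(b) Checking where it meets the axes: it meets the x-axis at x = 0 (among the integer gridlines); one y-axis crossing is at y = 0.
(c) Together with the visible shape, these determine p as stated.

x^3*y - y^4 + 2*x^2*y - 3*x^2 + 2*x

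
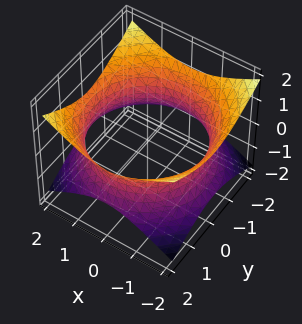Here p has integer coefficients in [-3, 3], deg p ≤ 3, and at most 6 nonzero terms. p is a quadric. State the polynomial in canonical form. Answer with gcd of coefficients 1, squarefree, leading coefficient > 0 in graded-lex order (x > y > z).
Degree: one connected sheet with a waist; a quadric, so deg p = 2.
Symmetries: rotational symmetry about the z-axis ⇒ p depends on x, y only through x² + y²; it's symmetric under z → −z, forcing even powers of z.
From the axis intercepts and sections: no z-intercept at any integer in the box; a circular section at z = 0 has radius between 1 and 2.
Putting this together gives p.

x^2 + y^2 - 2*z^2 - 3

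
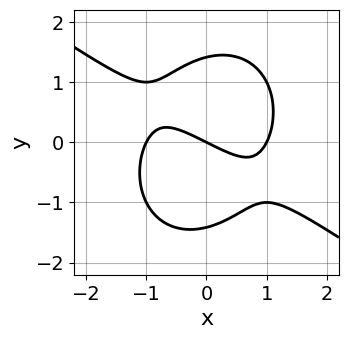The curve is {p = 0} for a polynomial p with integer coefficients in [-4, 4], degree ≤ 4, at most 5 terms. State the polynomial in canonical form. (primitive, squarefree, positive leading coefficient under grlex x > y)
x^3 + x^2*y + y^3 - x - 2*y

(a) Degree: no degree-2 curve has this shape, so deg p = 3.
(b) From the visible intercepts: one y-axis crossing is at y = 0; among the integer gridlines, it crosses the x-axis at x ∈ {-1, 0, 1}.
(c) Together with the visible shape, these determine p as stated.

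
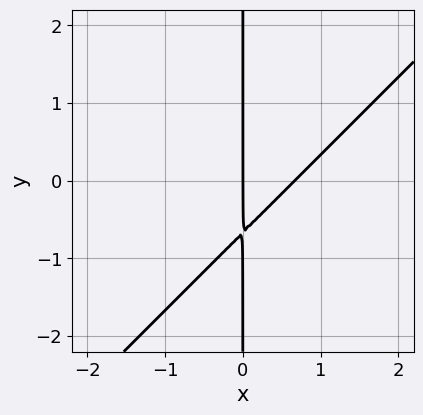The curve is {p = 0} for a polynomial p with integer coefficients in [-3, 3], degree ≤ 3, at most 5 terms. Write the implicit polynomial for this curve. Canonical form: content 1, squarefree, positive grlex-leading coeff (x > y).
3*x^2 - 3*x*y - 2*x

First, deg p = 2. No degree-1 curve has this shape.
Then, checking where it meets the axes: it crosses the x-axis at the gridline x = 0; the visible y-axis segment lies entirely on the curve.
Finally, solving for integer coefficients yields p as stated.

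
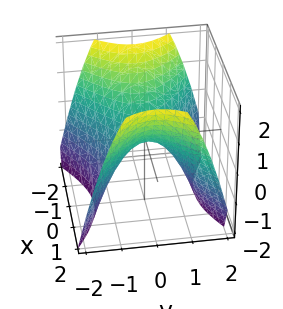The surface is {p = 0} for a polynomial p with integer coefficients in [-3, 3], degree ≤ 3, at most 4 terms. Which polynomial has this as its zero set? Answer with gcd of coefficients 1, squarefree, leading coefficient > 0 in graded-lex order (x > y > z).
2*x^2 - 3*y^2 - 3*z

The degree is 2 — a saddle surface; a quadric.
Symmetries: the y ↦ −y reflection is a symmetry, so y appears only in even powers; the x ↦ −x reflection is a symmetry, so x appears only in even powers.
Reading off the gridlines: one y-axis crossing is at y = 0; it crosses the z-axis at the gridline z = 0.
Together with the visible shape, these determine p as stated.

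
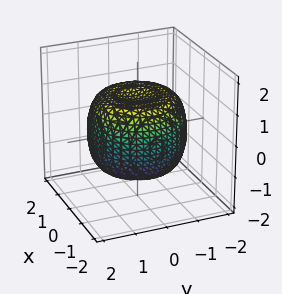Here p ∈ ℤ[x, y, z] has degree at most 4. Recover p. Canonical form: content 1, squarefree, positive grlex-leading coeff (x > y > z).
2*x^4 + 4*x^2*y^2 + 2*y^4 - 3*x^2 - 3*y^2 + 3*z^2 - 3

First, deg p = 4. The shape is more complex than any degree-3 surface.
Next, symmetries: rotational symmetry about the z-axis ⇒ p depends on x, y only through x² + y².
Next, from the visible intercepts: the z-axis gridline crossings are at z ∈ {-1, 1}; a circular section at z = 0 has radius between 1 and 2.
Finally, these observations pin down the coefficients.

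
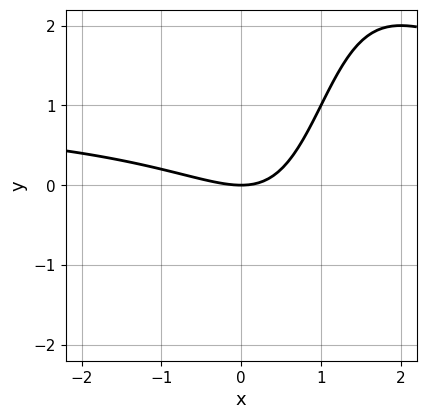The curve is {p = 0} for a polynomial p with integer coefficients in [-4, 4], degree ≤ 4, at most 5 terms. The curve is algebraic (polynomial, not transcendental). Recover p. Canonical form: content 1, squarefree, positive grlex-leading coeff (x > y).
Degree: a generic line meets the curve in up to 3 points, so deg p = 3.
From the axis intercepts and sections: it crosses the x-axis at the gridline x = 0; it meets the y-axis at y = 0 (among the integer gridlines).
Solving for integer coefficients yields p as stated.

x^2*y - x^2 - 2*x*y + 2*y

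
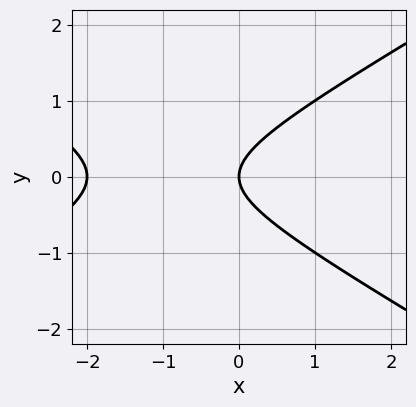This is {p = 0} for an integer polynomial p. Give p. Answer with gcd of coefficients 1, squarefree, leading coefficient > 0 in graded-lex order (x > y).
x^2 - 3*y^2 + 2*x

deg p = 2. No degree-1 curve has this shape.
Symmetries: mirror symmetry y ↦ −y ⇒ only even powers of y.
Reading off the gridlines: among the integer gridlines, it crosses the x-axis at x ∈ {-2, 0}; one y-axis crossing is at y = 0.
Together with the visible shape, these determine p as stated.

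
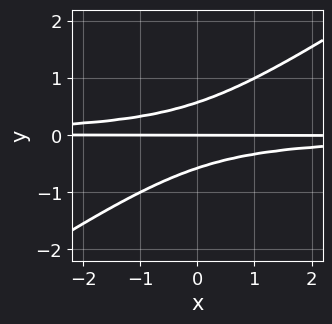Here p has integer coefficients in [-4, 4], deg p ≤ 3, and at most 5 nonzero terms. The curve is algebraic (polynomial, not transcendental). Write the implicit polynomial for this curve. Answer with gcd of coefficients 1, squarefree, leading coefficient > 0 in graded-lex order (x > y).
2*x*y^2 - 3*y^3 + y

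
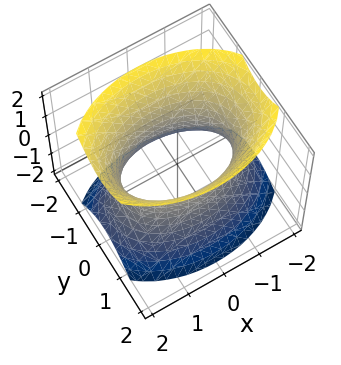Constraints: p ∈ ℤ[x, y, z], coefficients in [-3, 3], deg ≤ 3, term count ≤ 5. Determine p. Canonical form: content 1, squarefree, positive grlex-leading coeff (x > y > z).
x^2 + 2*y^2 - z^2 - 2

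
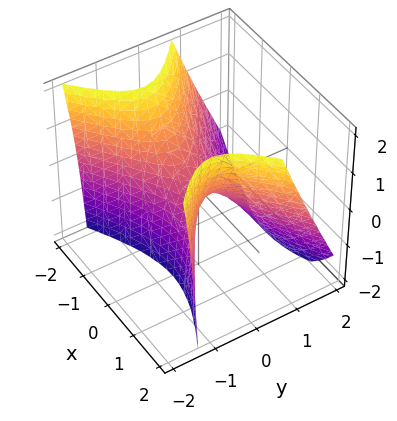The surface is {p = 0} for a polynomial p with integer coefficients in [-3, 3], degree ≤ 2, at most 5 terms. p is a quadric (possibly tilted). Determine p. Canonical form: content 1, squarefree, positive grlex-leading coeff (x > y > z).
x^2 - 2*y^2 - y*z - z

Degree: a generic line meets the surface in up to 2 points, so deg p = 2.
Checking where it meets the axes: it meets the y-axis at y = 0 (among the integer gridlines); it crosses the z-axis at the gridline z = 0; it crosses the x-axis at the gridline x = 0.
Matching integer coefficients to the picture gives p.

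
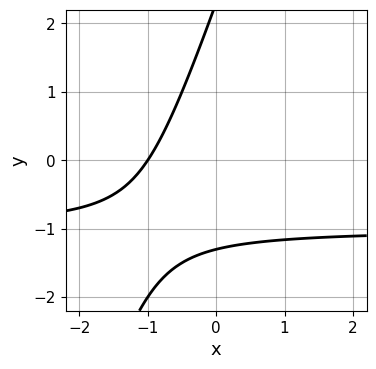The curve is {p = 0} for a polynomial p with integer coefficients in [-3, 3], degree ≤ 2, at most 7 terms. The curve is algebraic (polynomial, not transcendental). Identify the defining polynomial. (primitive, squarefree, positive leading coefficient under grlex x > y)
First, deg p = 2. No degree-1 curve has this shape.
Then, from the visible intercepts: one x-axis crossing is at x = -1.
Finally, matching integer coefficients to the picture gives p.

3*x*y - y^2 + 3*x + y + 3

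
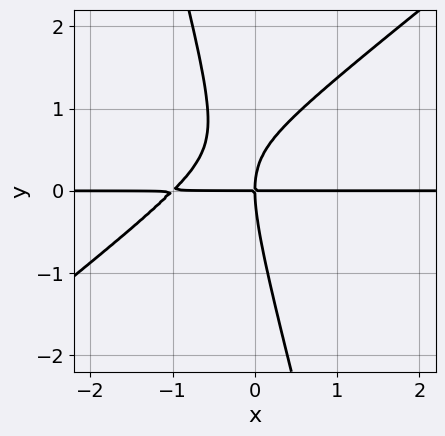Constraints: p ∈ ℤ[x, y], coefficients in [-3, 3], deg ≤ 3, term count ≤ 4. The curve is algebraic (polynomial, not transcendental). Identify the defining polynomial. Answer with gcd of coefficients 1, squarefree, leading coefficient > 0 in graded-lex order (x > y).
3*x^2*y - 3*x*y^2 - y^3 + 3*x*y

1. The degree is 3 — a generic line meets the curve in up to 3 points.
2. Observable constraints: one y-axis crossing is at y = 0; every point of the x-axis in the box is on the curve.
3. The integer polynomial consistent with all of this is the stated p.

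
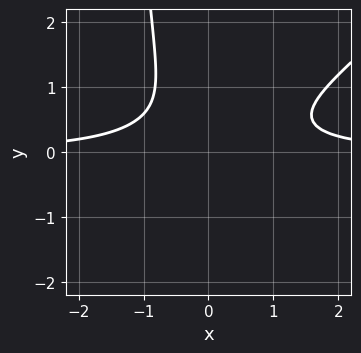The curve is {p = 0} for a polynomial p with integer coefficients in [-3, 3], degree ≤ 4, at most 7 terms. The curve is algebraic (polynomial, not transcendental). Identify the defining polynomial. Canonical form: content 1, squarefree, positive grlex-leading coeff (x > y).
The degree is 3 — a generic line meets the curve in up to 3 points.
From the axis intercepts and sections: it misses every integer gridline on the y-axis; it misses every integer gridline on the x-axis.
The integer polynomial consistent with all of this is the stated p.

2*x^2*y - 2*x*y^2 - 3*y^2 + 2*y - 2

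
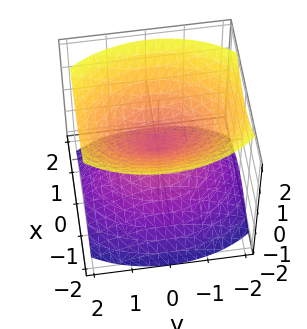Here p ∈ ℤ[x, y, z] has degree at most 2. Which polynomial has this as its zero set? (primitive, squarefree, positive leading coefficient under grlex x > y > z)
First, there are 2 components. They look like related sheets of one shape, so recover p as a whole.
Then, degree: a double cone through the origin; a quadric, so deg p = 2.
Then, symmetries: it's symmetric under y → −y, forcing even powers of y; mirror symmetry z ↦ −z ⇒ only even powers of z; it's symmetric under x → −x, forcing even powers of x.
Then, against the integer gridlines: it meets the z-axis at z = 0 (among the integer gridlines); it meets the x-axis at x = 0 (among the integer gridlines); one y-axis crossing is at y = 0.
Finally, together with the visible shape, these determine p as stated.

2*x^2 + y^2 - 2*z^2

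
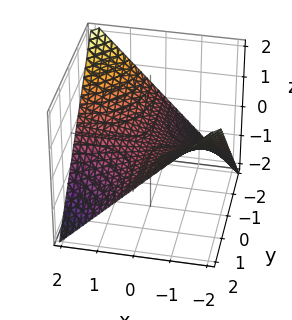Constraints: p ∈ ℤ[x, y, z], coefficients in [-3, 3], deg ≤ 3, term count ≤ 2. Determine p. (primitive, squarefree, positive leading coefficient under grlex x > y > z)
x*y + 2*z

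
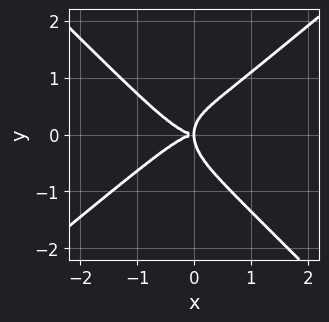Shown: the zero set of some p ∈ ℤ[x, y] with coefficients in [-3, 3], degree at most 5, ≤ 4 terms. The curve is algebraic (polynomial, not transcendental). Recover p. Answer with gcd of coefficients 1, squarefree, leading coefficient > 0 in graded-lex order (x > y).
2*x^4 - x*y^3 - 3*y^4 + 3*x*y^2

(a) deg p = 4. No degree-3 curve has this shape.
(b) From the axis intercepts and sections: one x-axis crossing is at x = 0; it meets the y-axis at y = 0 (among the integer gridlines).
(c) These observations pin down the coefficients.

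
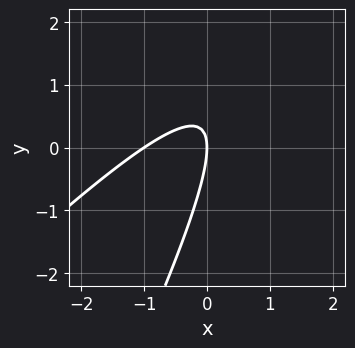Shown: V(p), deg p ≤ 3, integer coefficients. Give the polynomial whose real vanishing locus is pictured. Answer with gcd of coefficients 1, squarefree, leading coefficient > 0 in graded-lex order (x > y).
(a) deg p = 2. No degree-1 curve has this shape.
(b) Observable constraints: it meets the y-axis at y = 0 (among the integer gridlines); among the integer gridlines, it crosses the x-axis at x ∈ {-1, 0}.
(c) These observations pin down the coefficients.

2*x^2 - 3*x*y + y^2 + 2*x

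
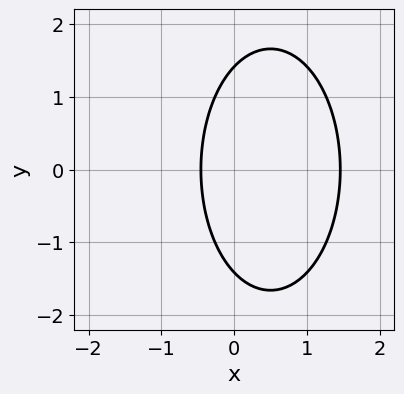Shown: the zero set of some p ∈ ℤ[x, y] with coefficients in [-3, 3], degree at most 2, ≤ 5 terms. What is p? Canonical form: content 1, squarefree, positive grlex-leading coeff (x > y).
3*x^2 + y^2 - 3*x - 2

1. The degree is 2 — a generic line meets the curve in up to 2 points.
2. Symmetries: mirror symmetry y ↦ −y ⇒ only even powers of y.
3. Solving for integer coefficients yields p as stated.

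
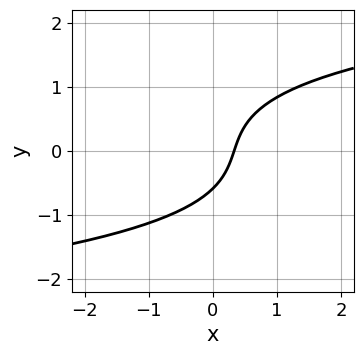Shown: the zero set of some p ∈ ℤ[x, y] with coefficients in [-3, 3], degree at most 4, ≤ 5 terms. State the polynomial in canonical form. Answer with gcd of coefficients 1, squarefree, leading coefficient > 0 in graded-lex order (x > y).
2*y^3 - 3*x + y + 1

1. deg p = 3. The shape is more complex than any degree-2 curve.
2. Solving for integer coefficients yields p as stated.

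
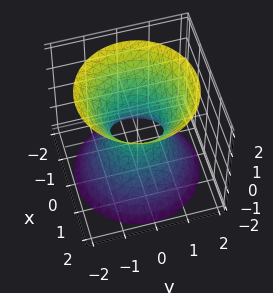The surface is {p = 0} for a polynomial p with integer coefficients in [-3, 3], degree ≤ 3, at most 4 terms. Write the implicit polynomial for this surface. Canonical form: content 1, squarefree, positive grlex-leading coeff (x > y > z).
3*x^2 + 3*y^2 - 2*z^2 - 2

1. Degree: one connected sheet with a waist; a quadric, so deg p = 2.
2. Symmetries: it's symmetric under z → −z, forcing even powers of z; the surface is invariant under rotation about z: p = q(x² + y², z).
3. Checking where it meets the axes: a circular section at z = 1 has radius between 1 and 2; it misses every integer gridline on the z-axis.
4. Assembling these constraints gives the stated polynomial.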